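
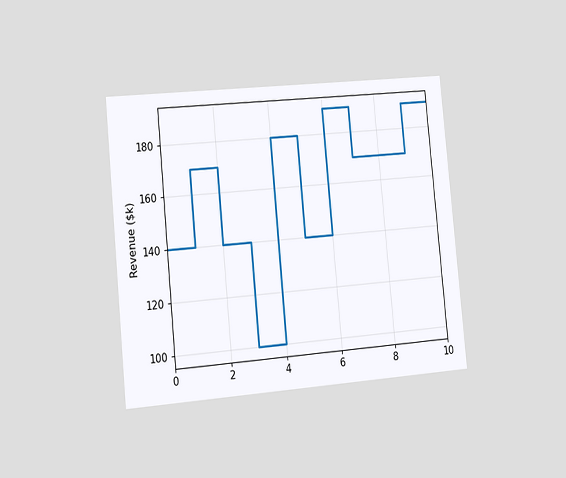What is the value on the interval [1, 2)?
The chart is tilted about 5° counter-clockwise and viewed slightly from the left. On [1, 2) the step sits at $170k.

$170k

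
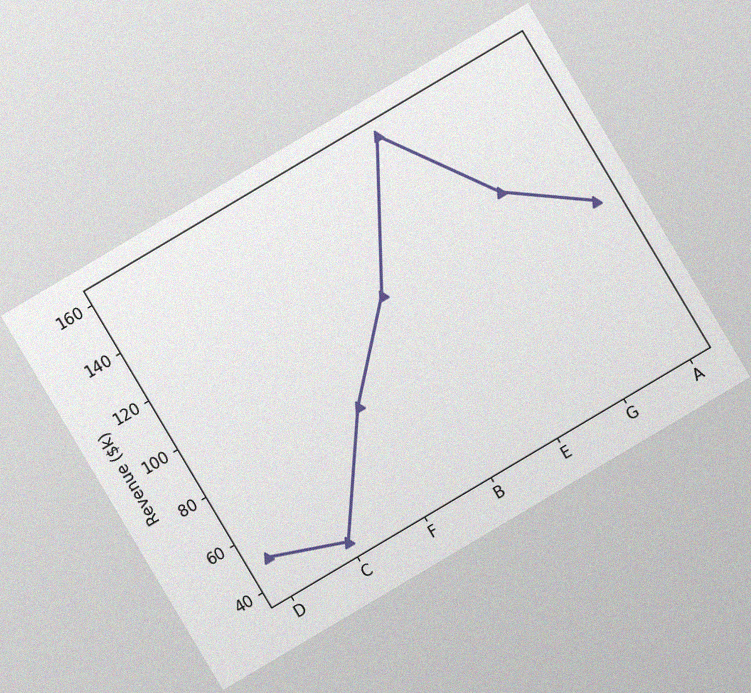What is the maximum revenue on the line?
$160k

The chart is tilted about 31° counter-clockwise, with some photo noise. The highest point is at E, and reading across to the y-axis gives $160k.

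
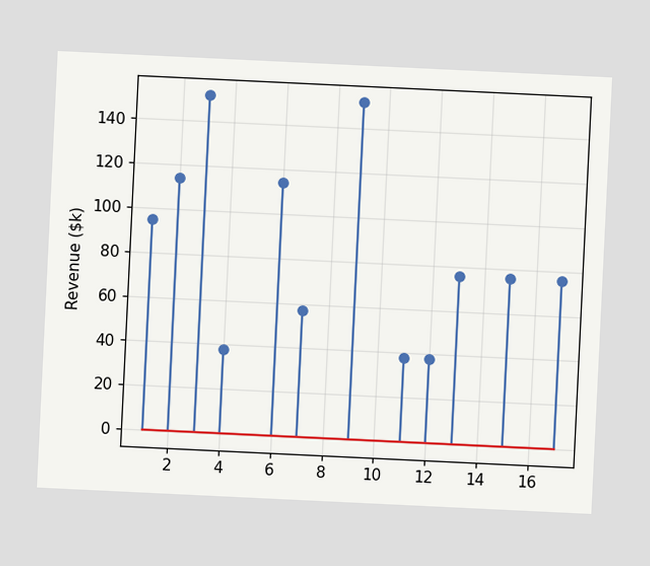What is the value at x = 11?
$38k

The chart is tilted about 3° clockwise. The stem at x=11 reaches $38k.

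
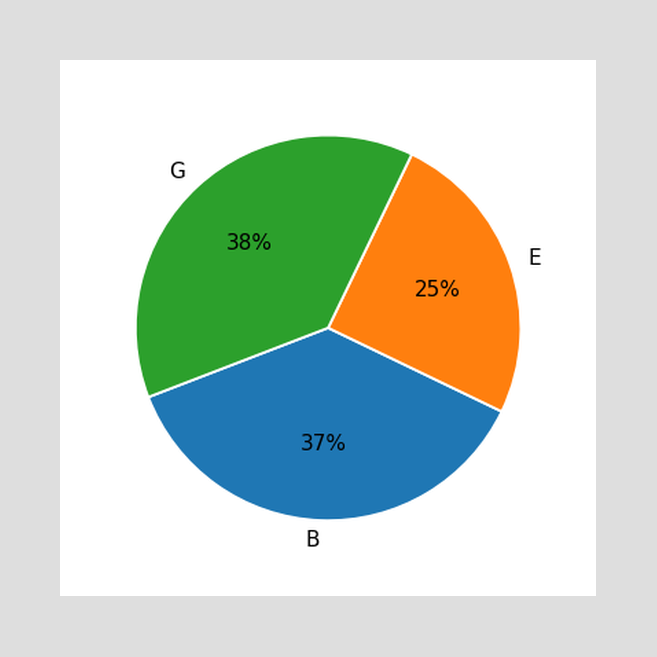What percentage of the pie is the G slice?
38%

The G slice takes up 38% of the pie.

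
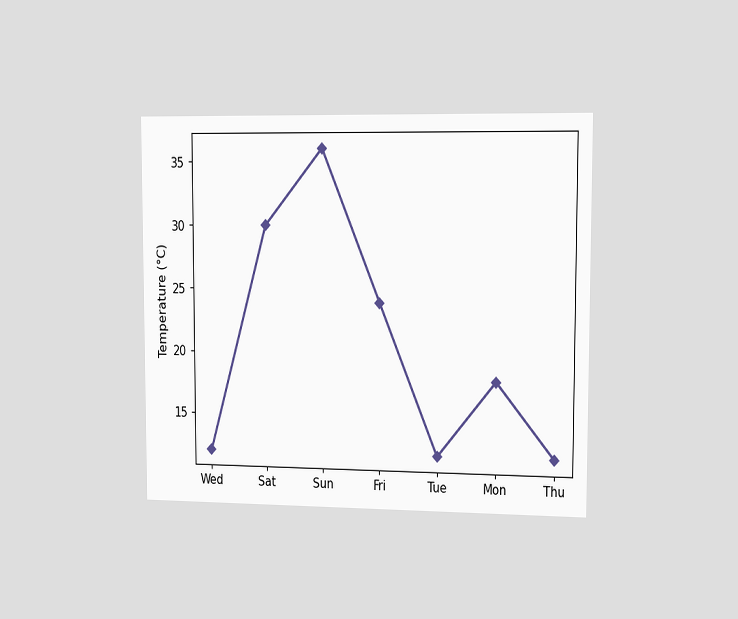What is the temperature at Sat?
30°C

The chart is viewed slightly from the right. At Sat, the line is at 30°C.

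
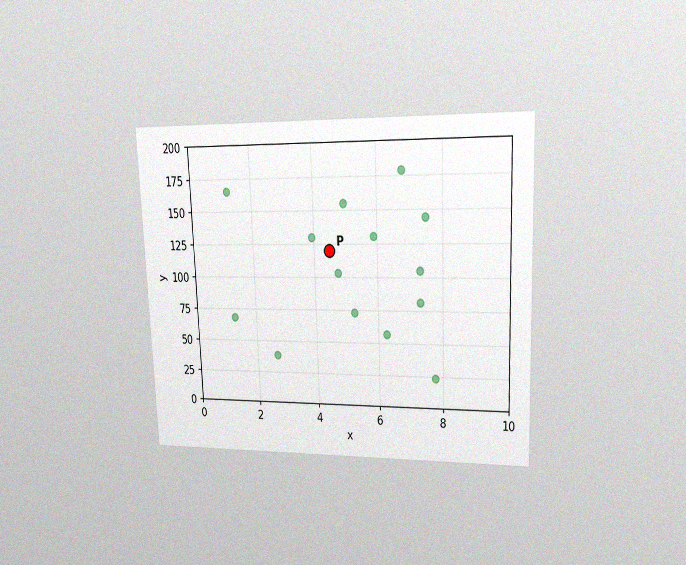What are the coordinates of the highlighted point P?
(4.5, 120)

The chart is tilted about 2° counter-clockwise and viewed at a slight angle, with some photo noise. Following the gridlines from P to each axis, P sits at (4.5, 120).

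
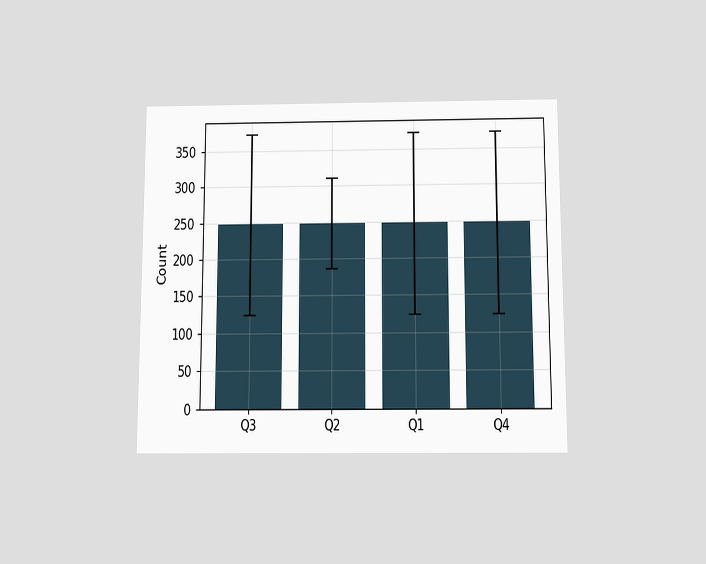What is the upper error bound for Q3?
The chart is viewed slightly from below. The Q3 bar's upper whisker reaches 372.

372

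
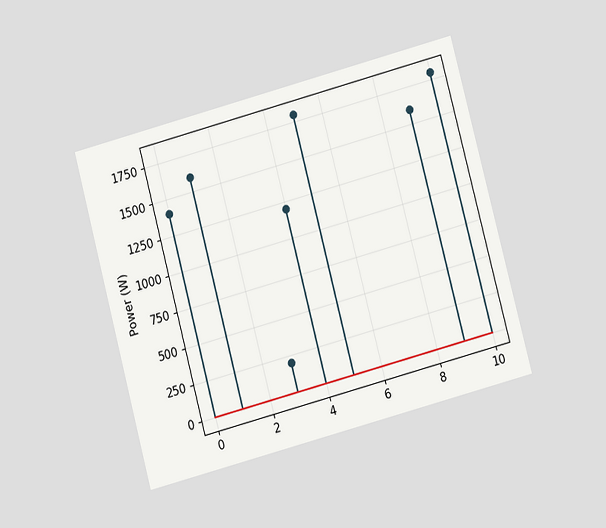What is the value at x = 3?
200W

The chart is tilted about 15° counter-clockwise and viewed at a slight angle. The stem at x=3 reaches 200W.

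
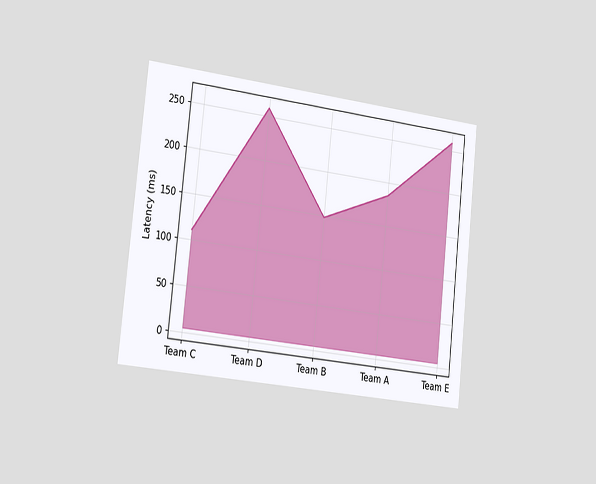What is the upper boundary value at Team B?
148ms

The chart is tilted about 6° clockwise and viewed slightly from the left. At Team B the upper boundary is at 148ms.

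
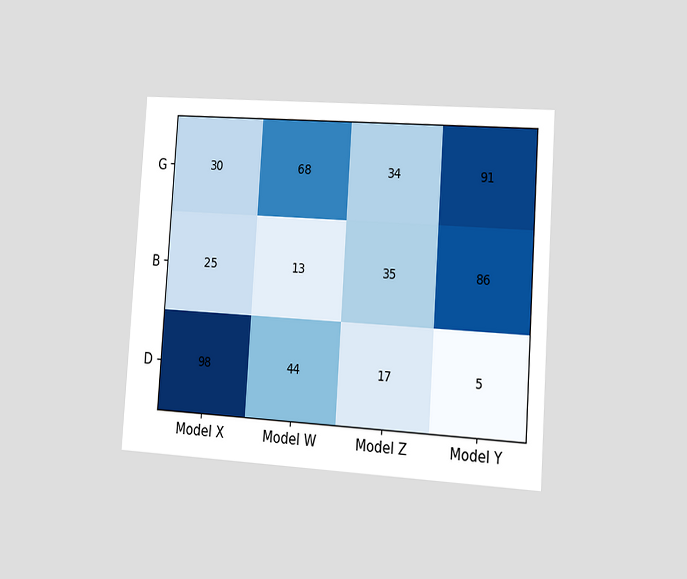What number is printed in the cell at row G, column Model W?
68

The chart is tilted about 4° clockwise and viewed slightly from the right. The (G, Model W) cell reads 68.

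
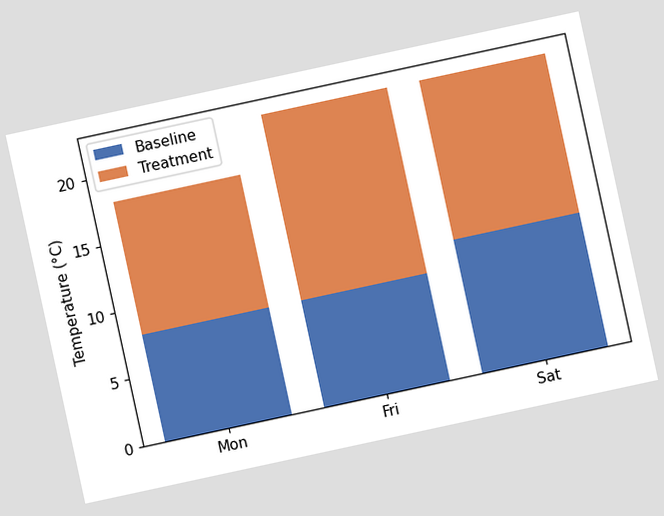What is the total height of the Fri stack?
22°C

The chart is tilted about 12° counter-clockwise. The Fri stack's top reaches 22°C on the y-axis.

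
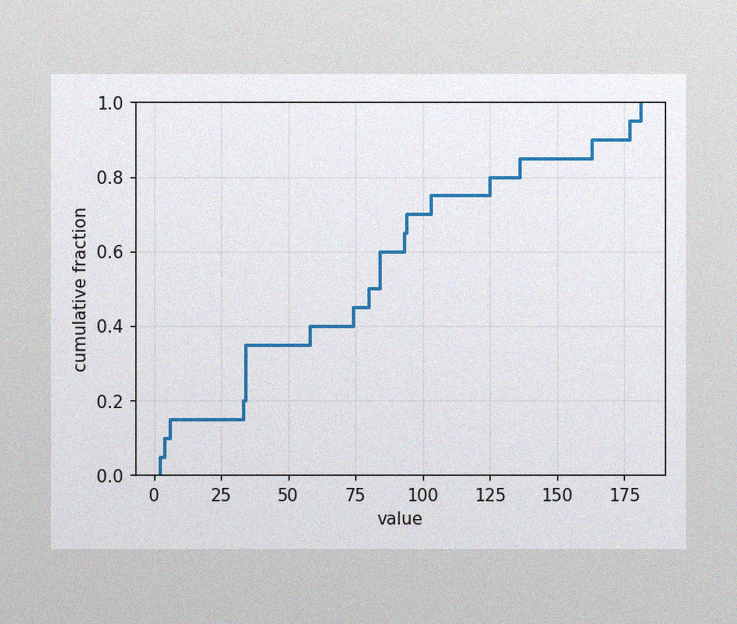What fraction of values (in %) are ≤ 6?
15%

The image has some photo noise and uneven lighting. At x=6 the ECDF step is at 15%.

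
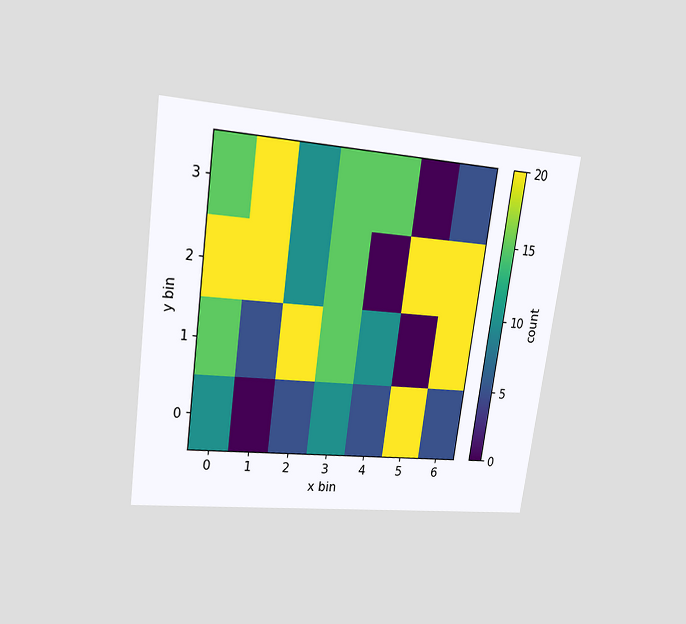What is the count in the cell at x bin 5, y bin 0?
The chart is tilted about 8° clockwise and viewed at a slight angle. Matching the cell (5, 0) against the colorbar gives 20.

20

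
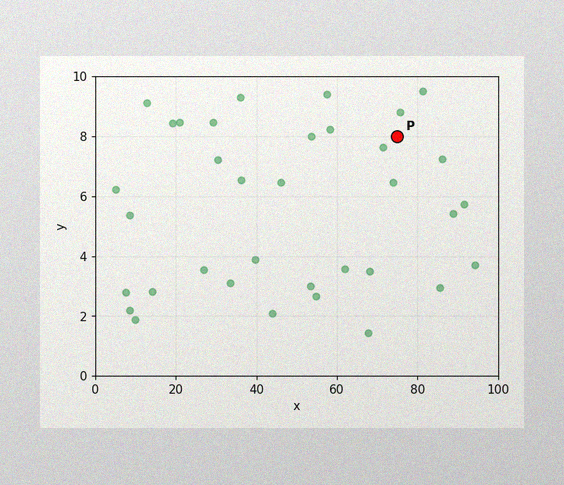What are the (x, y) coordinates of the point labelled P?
The image has some photo noise and uneven lighting. Following the gridlines from P to each axis, P sits at (75, 8).

(75, 8)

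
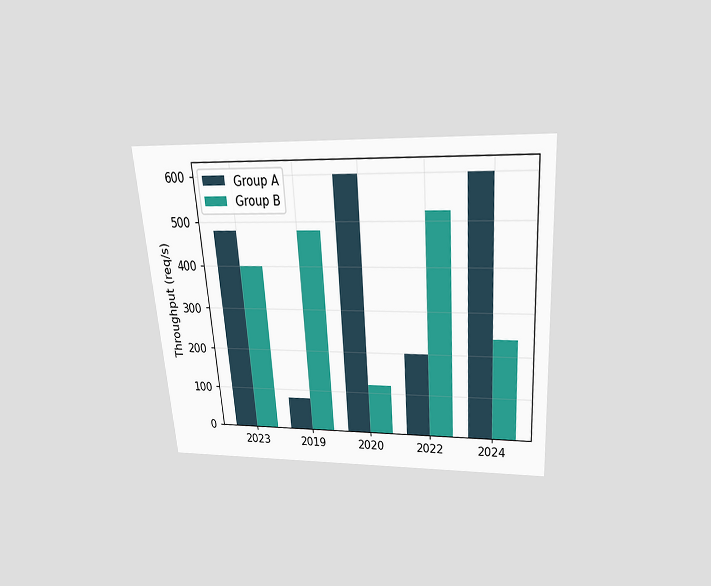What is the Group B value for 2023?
400req/s

The chart is tilted about 4° counter-clockwise and viewed slightly from above. The Group B bar at 2023 reaches 400req/s on the y-axis.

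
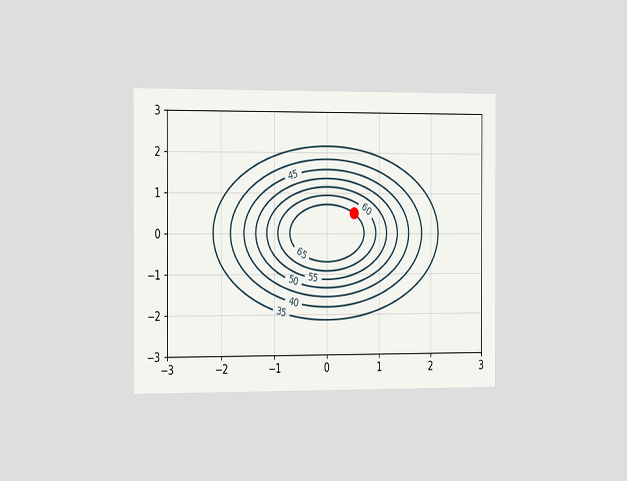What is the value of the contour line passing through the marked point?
65

The chart is viewed slightly from the left. The marked point sits on the contour labelled 65.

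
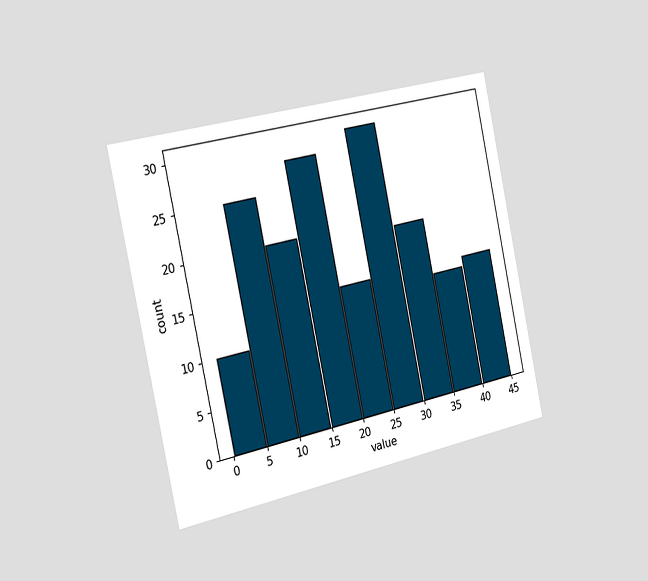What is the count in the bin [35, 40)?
The chart is tilted about 12° counter-clockwise and viewed slightly from the left. The [35, 40) bin has height 13.

13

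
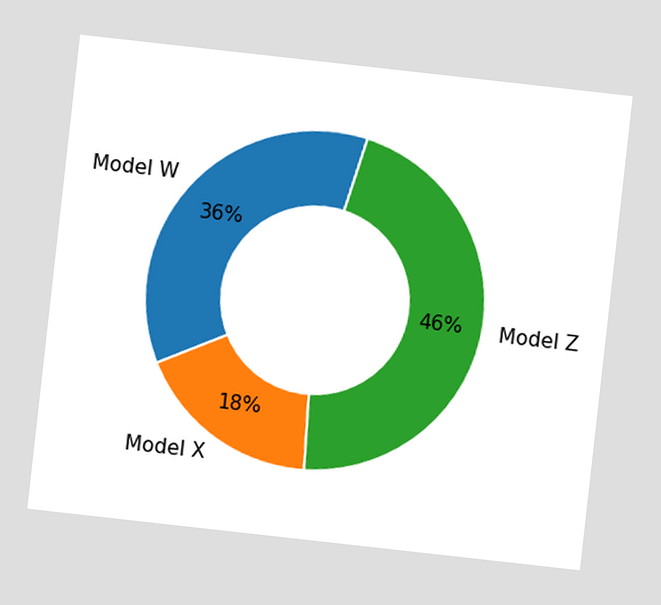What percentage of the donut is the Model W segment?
36%

The chart is tilted about 6° clockwise. The Model W segment takes up 36% of the ring.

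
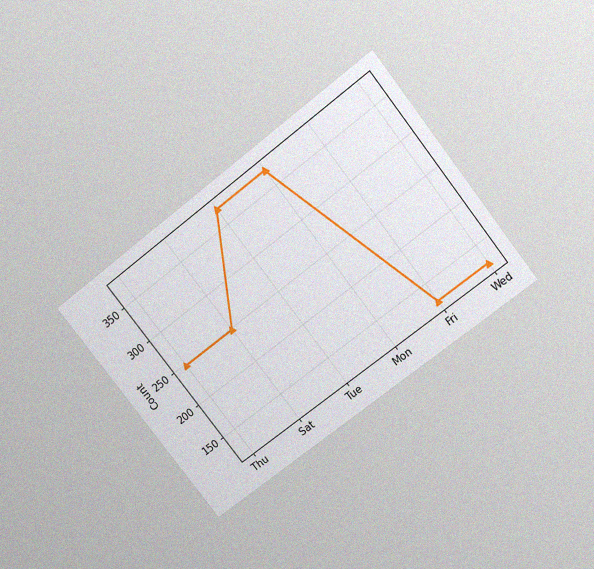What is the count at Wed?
The chart is tilted about 38° counter-clockwise and viewed slightly from above, with some photo noise. At Wed, the line is at 124.

124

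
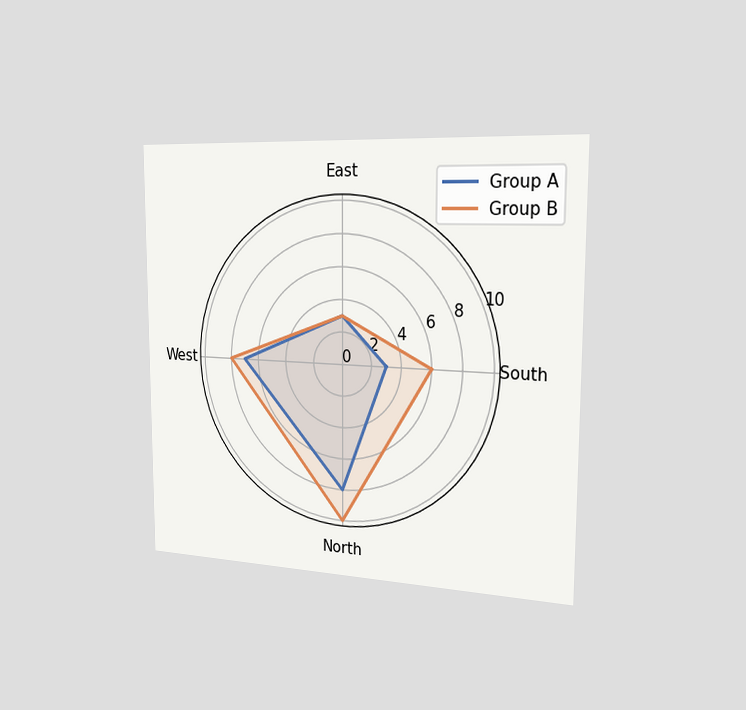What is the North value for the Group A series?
8

The chart is viewed slightly from the right. On the North axis, Group A reaches 8.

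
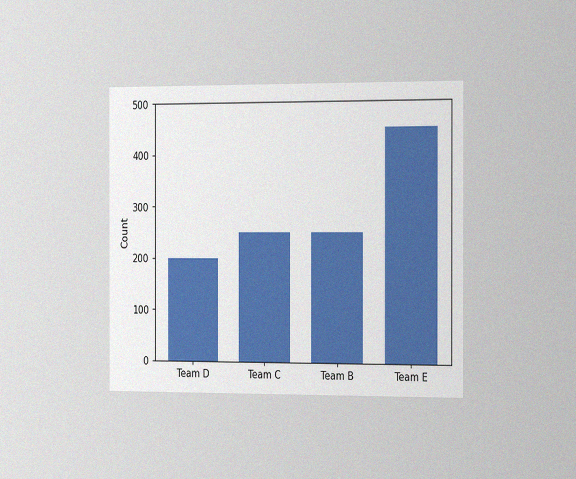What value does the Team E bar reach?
The chart is viewed slightly from the right, with some photo noise. Reading along the chart's y-axis, the Team E bar reaches 450.

450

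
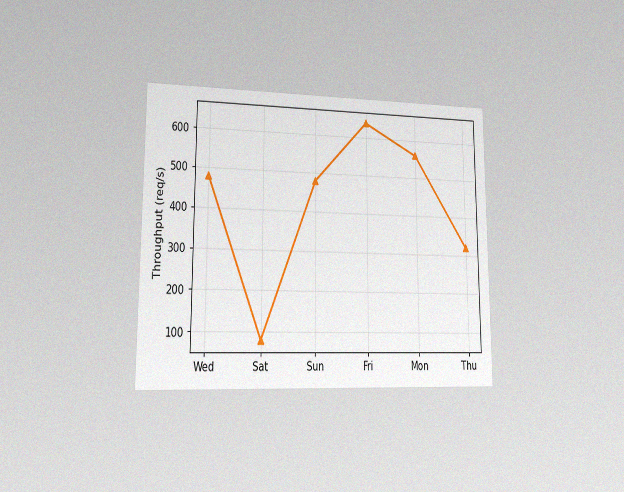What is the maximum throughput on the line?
640req/s

The chart is viewed at a slight angle, with some photo noise. The highest point is at Fri, and reading across to the y-axis gives 640req/s.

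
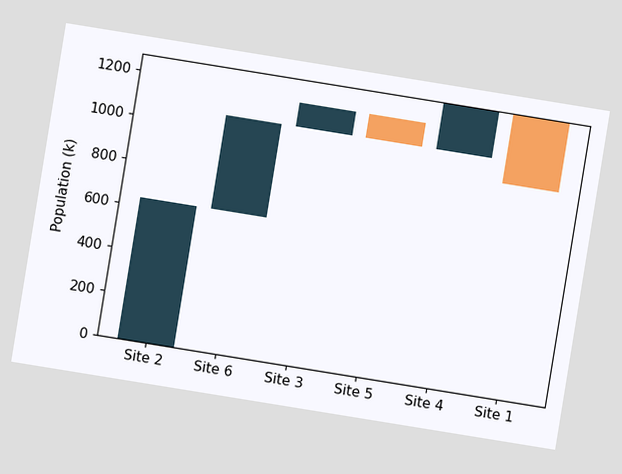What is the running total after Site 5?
The chart is tilted about 9° clockwise. After Site 5 the running total reaches 1060k.

1060k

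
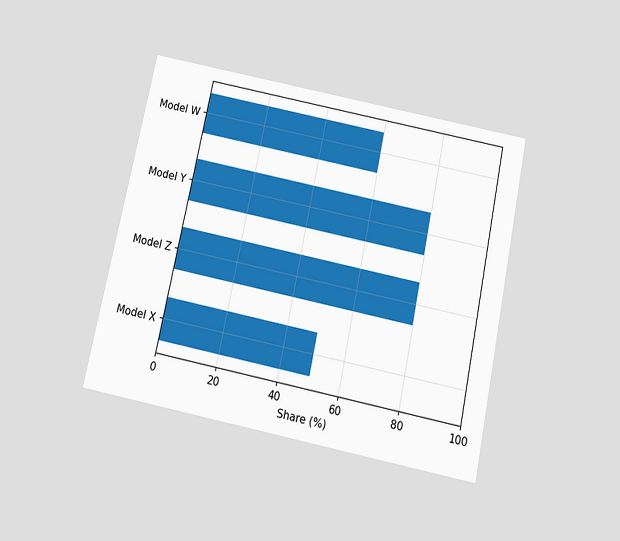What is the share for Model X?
50%

The chart is tilted about 12° clockwise and viewed slightly from below. Reading along the chart's x-axis, the Model X bar reaches 50%.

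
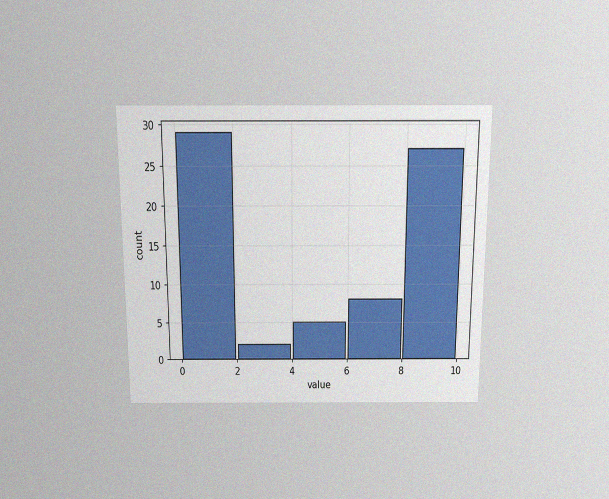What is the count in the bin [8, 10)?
27

The chart is viewed slightly from above, with some photo noise. The [8, 10) bin has height 27.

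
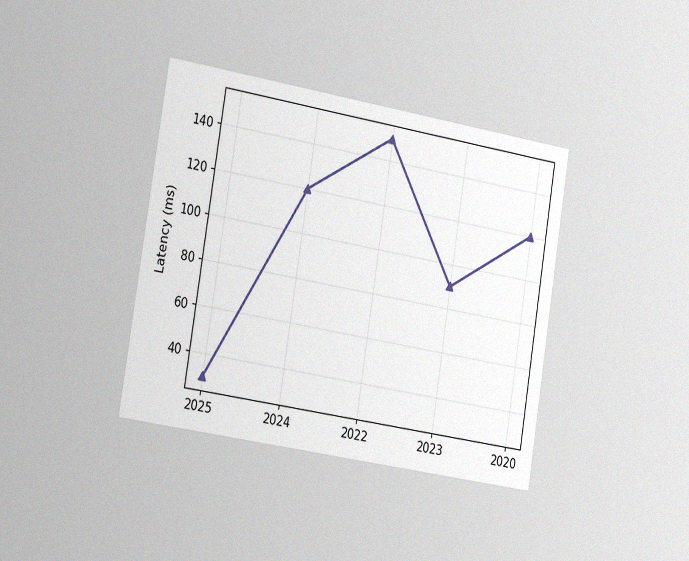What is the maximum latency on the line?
The chart is tilted about 9° clockwise and viewed slightly from the left, with some photo noise. The highest point is at 2022, and reading across to the y-axis gives 150ms.

150ms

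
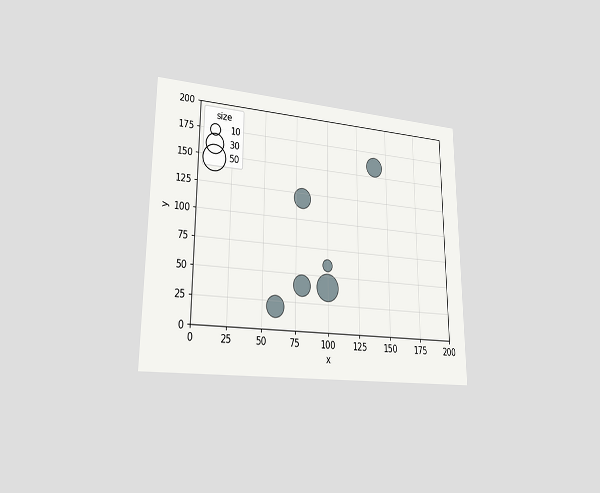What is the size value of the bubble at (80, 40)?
30

The chart is viewed slightly from the left. Matching the bubble at (80, 40) against the size legend gives 30.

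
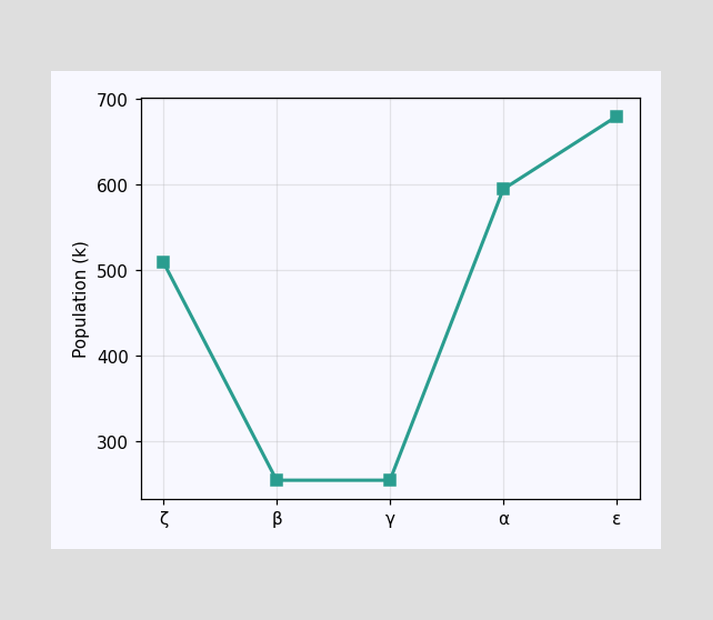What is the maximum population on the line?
680k

The highest point is at ε, and reading across to the y-axis gives 680k.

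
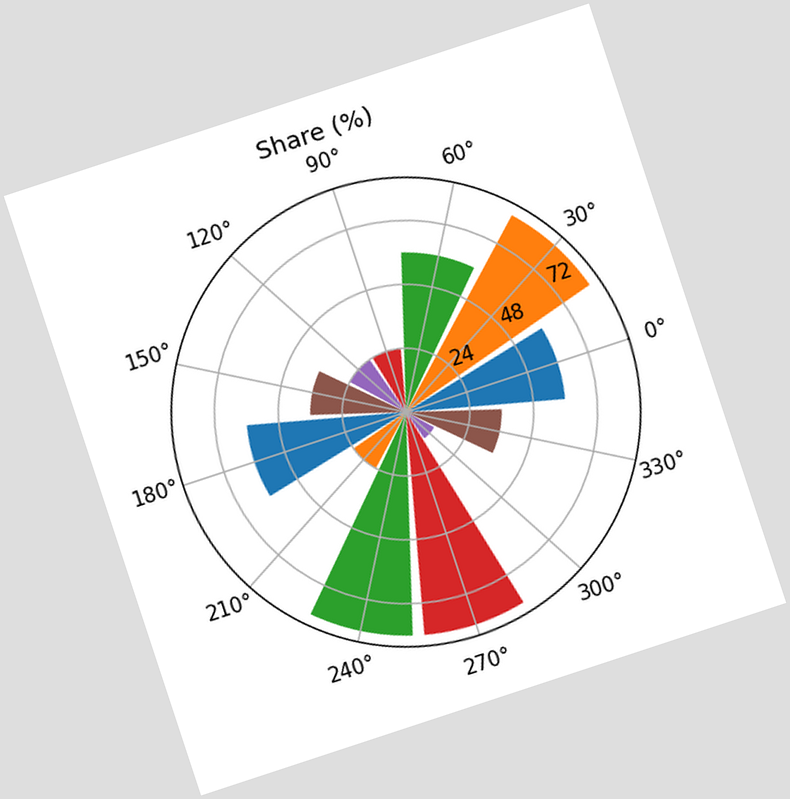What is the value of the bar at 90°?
The chart is tilted about 18° counter-clockwise. The bar at 90° reaches 24% on the radial axis.

24%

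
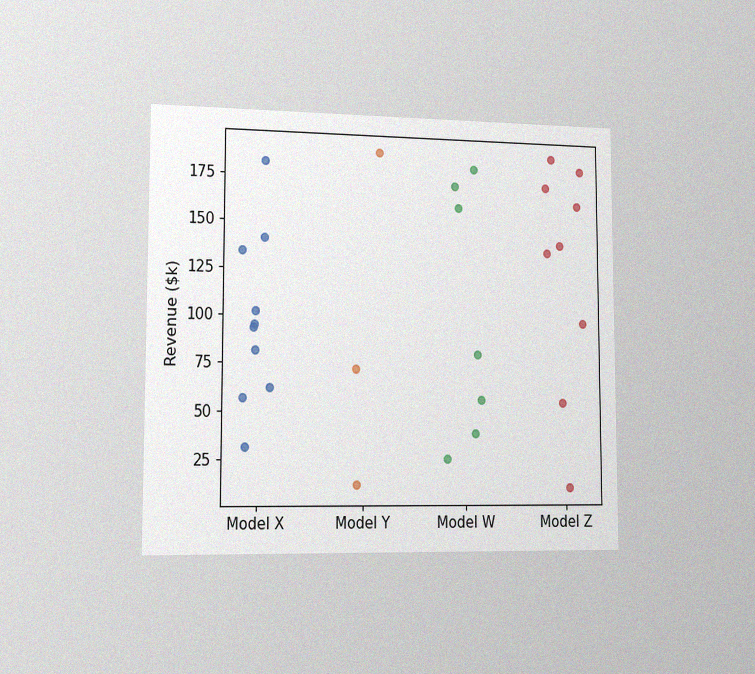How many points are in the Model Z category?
The chart is viewed slightly from the left, with some photo noise. Counting the markers in the Model Z column gives 9.

9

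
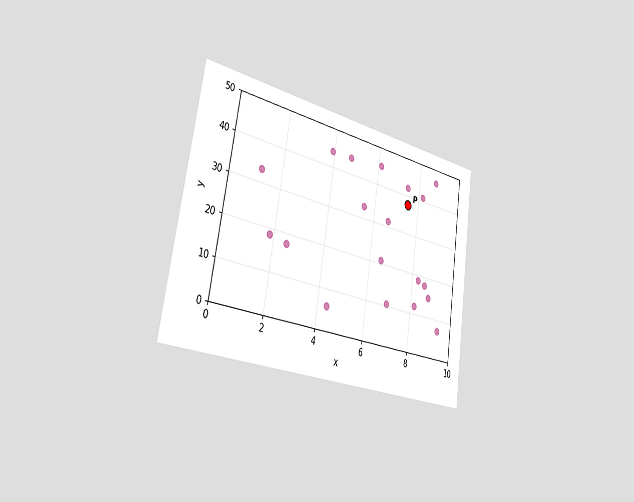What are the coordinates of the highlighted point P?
The chart is tilted about 9° clockwise and viewed slightly from the left. Following the gridlines from P to each axis, P sits at (7.5, 37.5).

(7.5, 37.5)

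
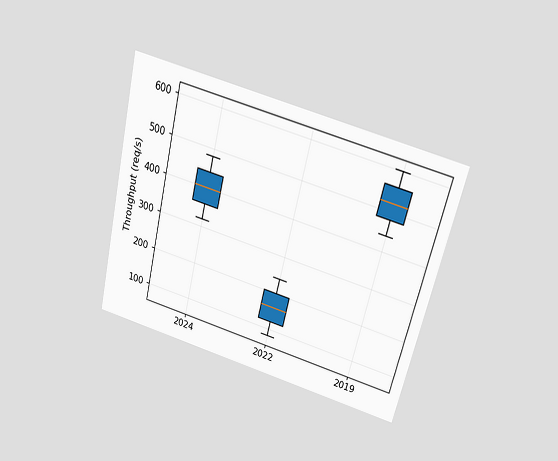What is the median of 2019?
520req/s

The chart is tilted about 14° clockwise and viewed slightly from above. The median line in the 2019 box sits at 520req/s.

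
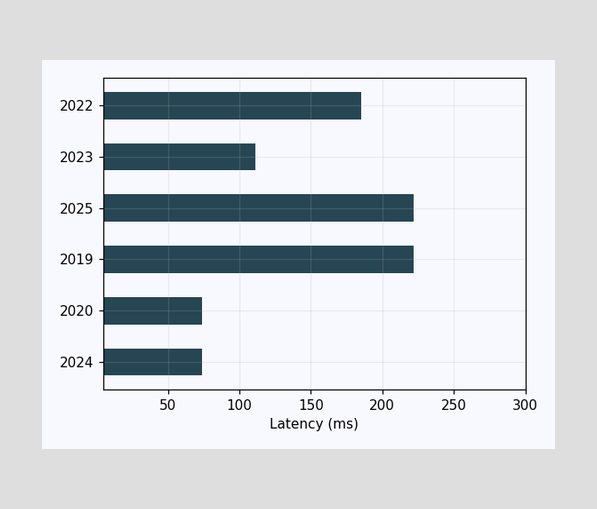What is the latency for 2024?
74ms

Reading along the chart's x-axis, the 2024 bar reaches 74ms.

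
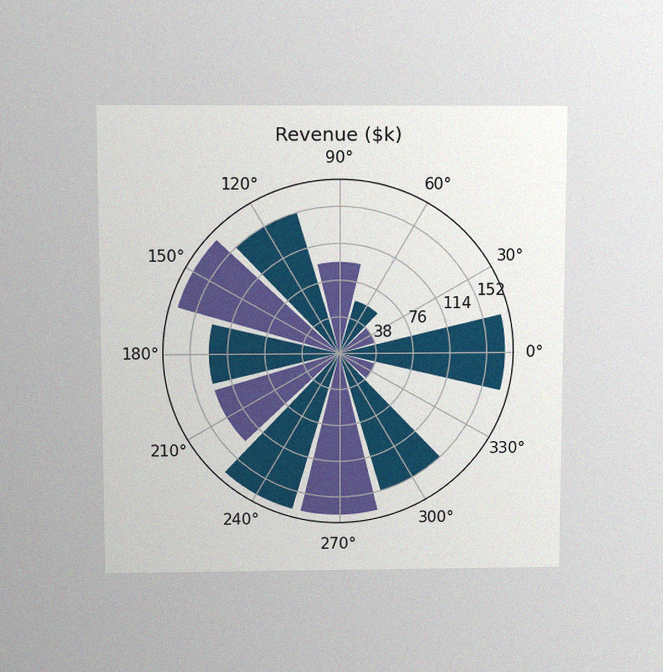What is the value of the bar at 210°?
The chart is viewed slightly from above, with some photo noise. The bar at 210° reaches $133k on the radial axis.

$133k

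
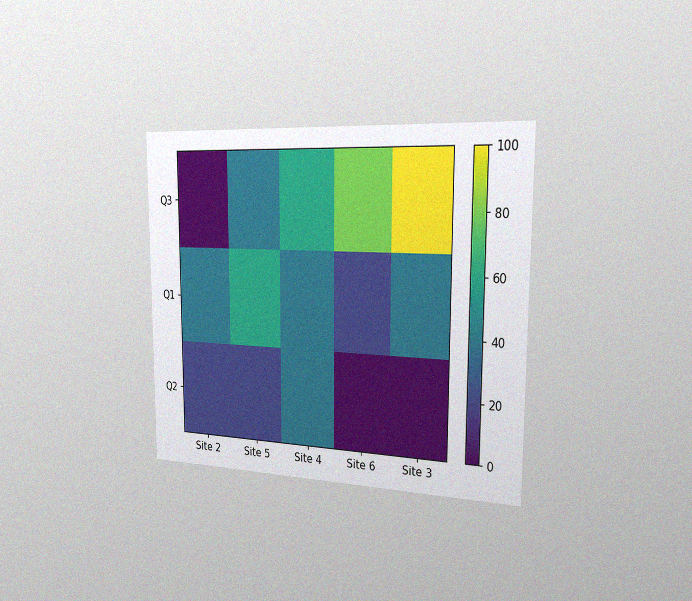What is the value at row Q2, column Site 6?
The chart is viewed slightly from the right, with some photo noise. Matching cell (Q2, Site 6) against the colorbar gives 0.

0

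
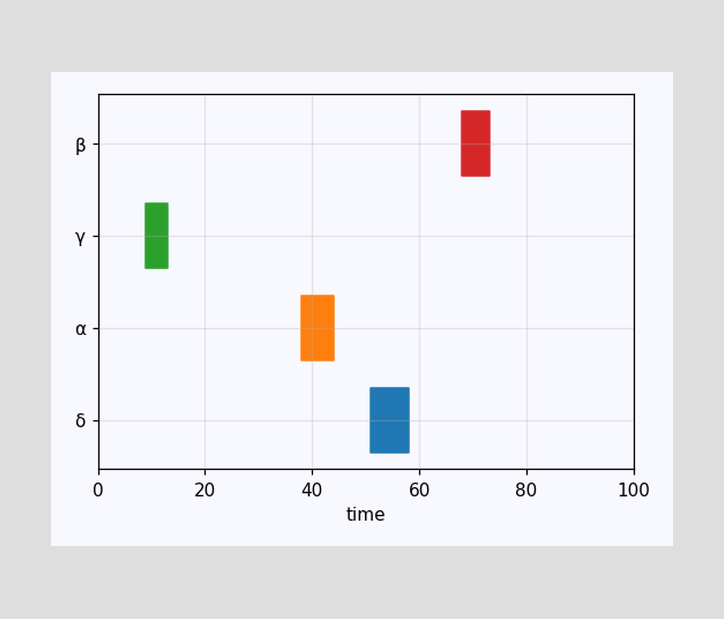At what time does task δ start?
51

The δ bar begins at t=51.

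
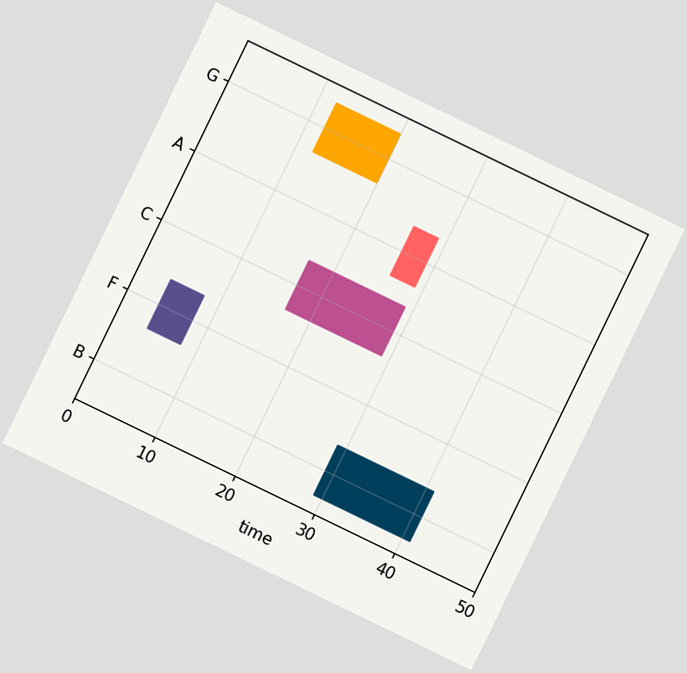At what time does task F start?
4

The chart is tilted about 26° clockwise. The F bar begins at t=4.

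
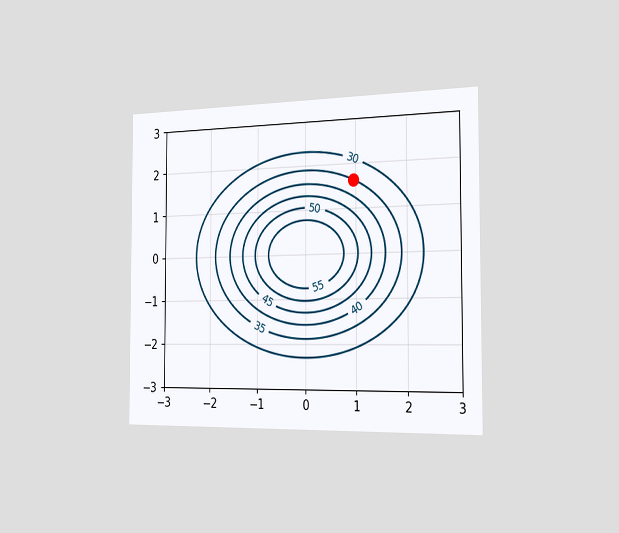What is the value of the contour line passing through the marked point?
35

The chart is viewed slightly from the right. The marked point sits on the contour labelled 35.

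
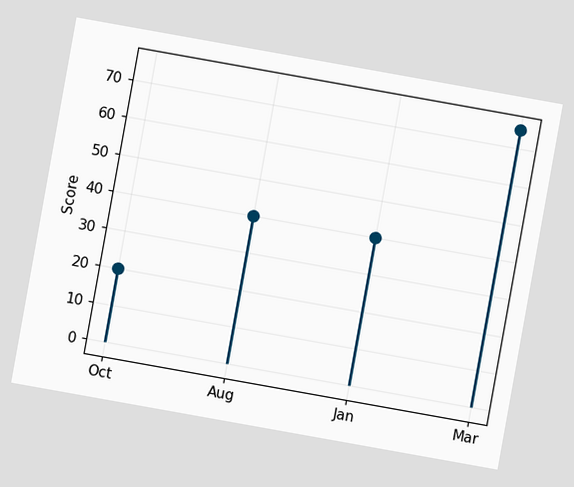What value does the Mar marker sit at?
The chart is tilted about 10° clockwise. The Mar marker sits at 75.

75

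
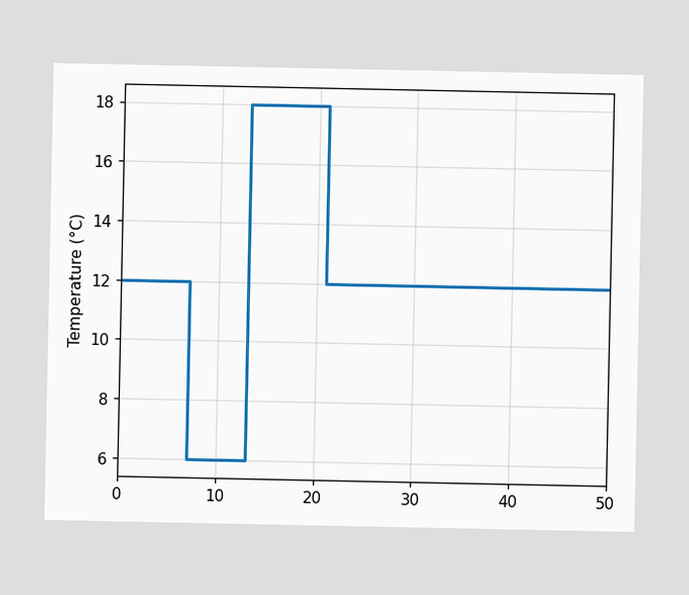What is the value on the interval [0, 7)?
On [0, 7) the step sits at 12°C.

12°C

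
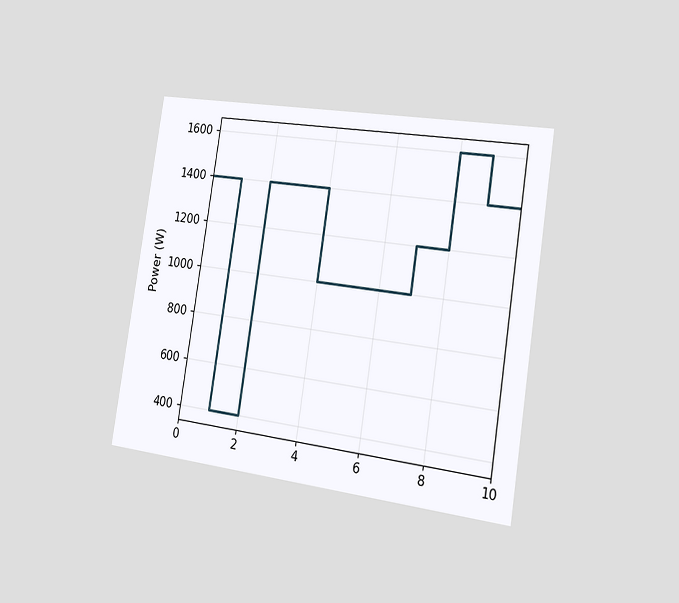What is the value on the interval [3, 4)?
The chart is tilted about 9° clockwise and viewed slightly from the right. On [3, 4) the step sits at 1400W.

1400W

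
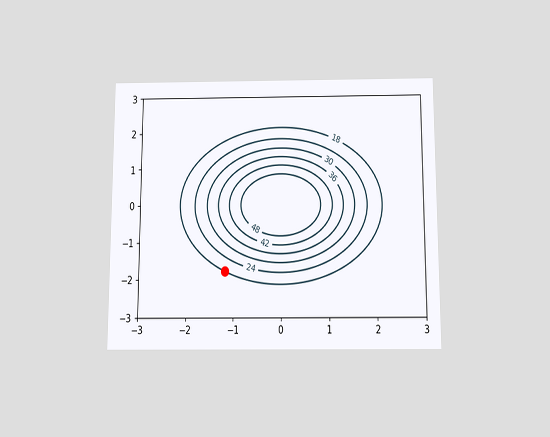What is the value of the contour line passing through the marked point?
The chart is viewed slightly from below. The marked point sits on the contour labelled 18.

18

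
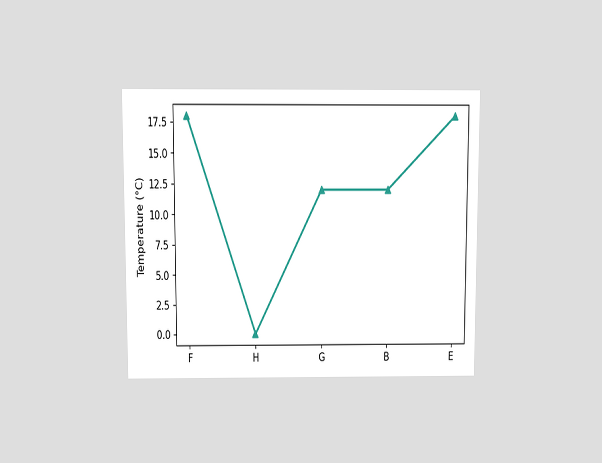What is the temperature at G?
12°C

The chart is viewed at a slight angle. At G, the line is at 12°C.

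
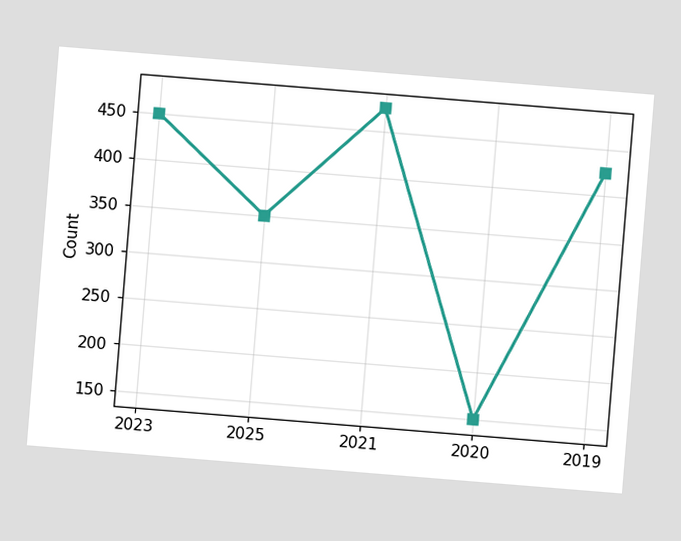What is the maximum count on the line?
475

The chart is tilted about 5° clockwise. The highest point is at 2021, and reading across to the y-axis gives 475.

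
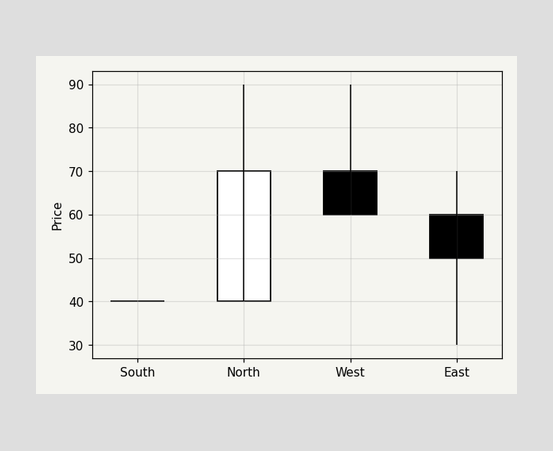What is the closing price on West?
The West candle closes at 60.

60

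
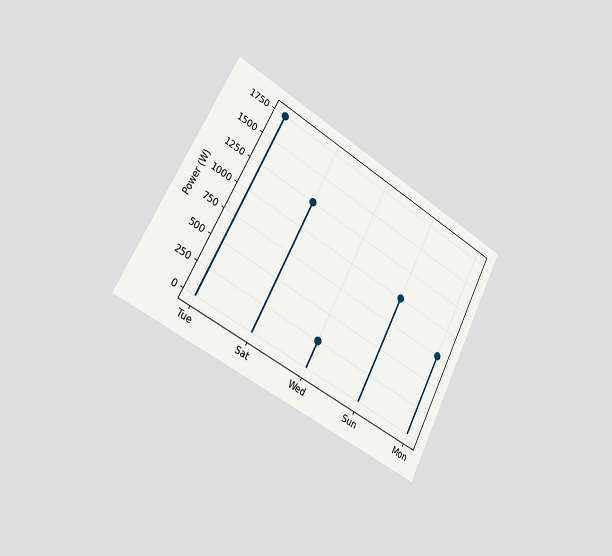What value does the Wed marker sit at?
250W

The chart is tilted about 28° clockwise and viewed slightly from the left. The Wed marker sits at 250W.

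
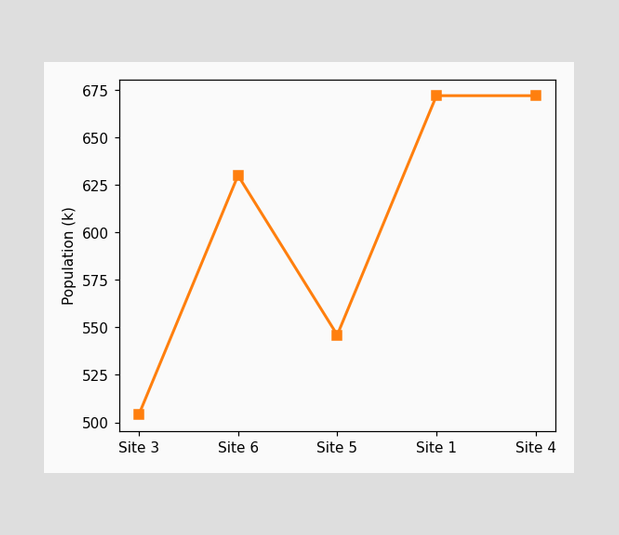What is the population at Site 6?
630k

At Site 6, the line is at 630k.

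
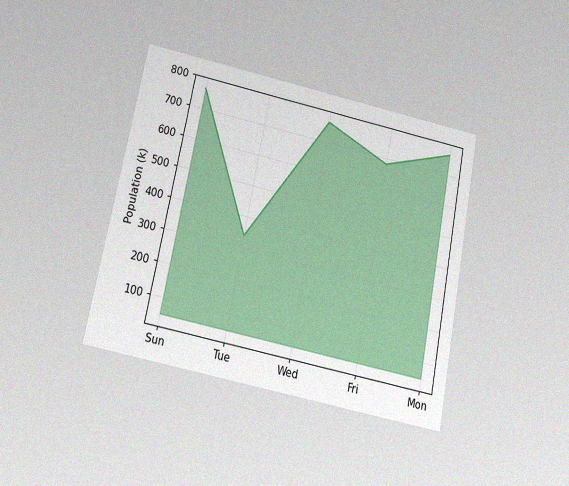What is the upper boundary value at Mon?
The chart is tilted about 11° clockwise and viewed slightly from below, with some photo noise. At Mon the upper boundary is at 765k.

765k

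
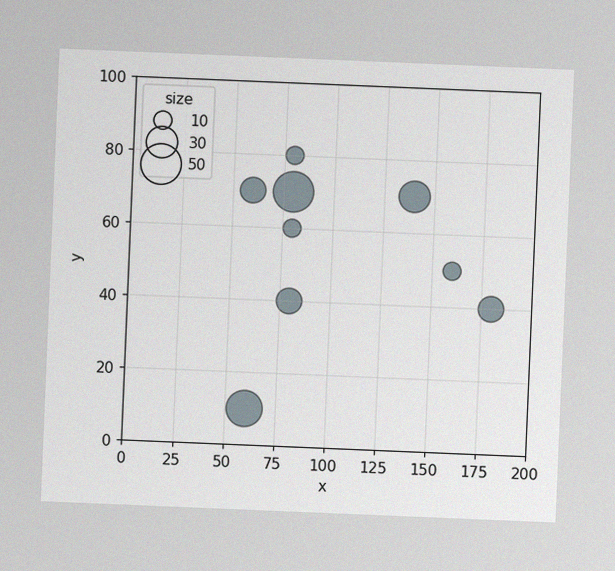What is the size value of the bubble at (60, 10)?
40

The chart is tilted about 2° clockwise, with some photo noise. Matching the bubble at (60, 10) against the size legend gives 40.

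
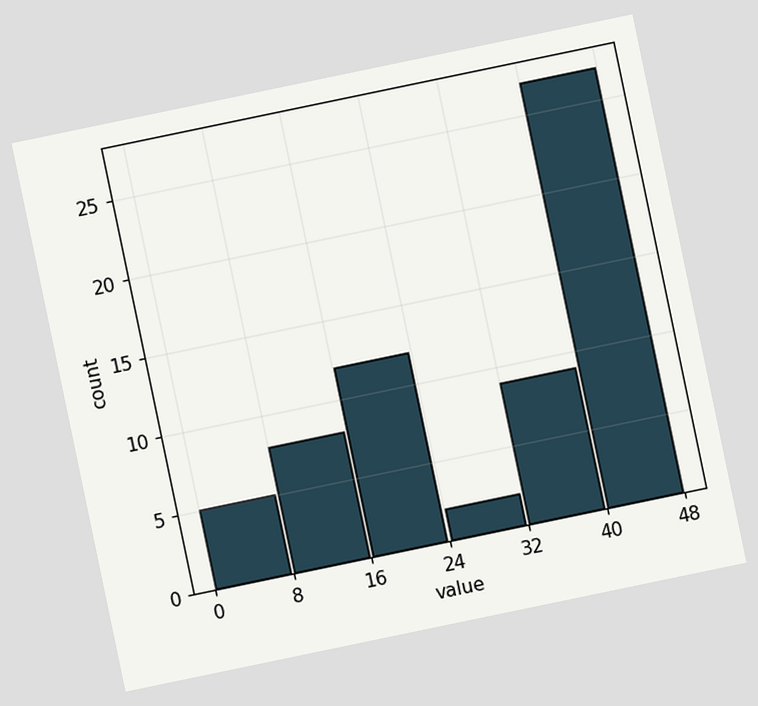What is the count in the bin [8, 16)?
8

The chart is tilted about 12° counter-clockwise. The [8, 16) bin has height 8.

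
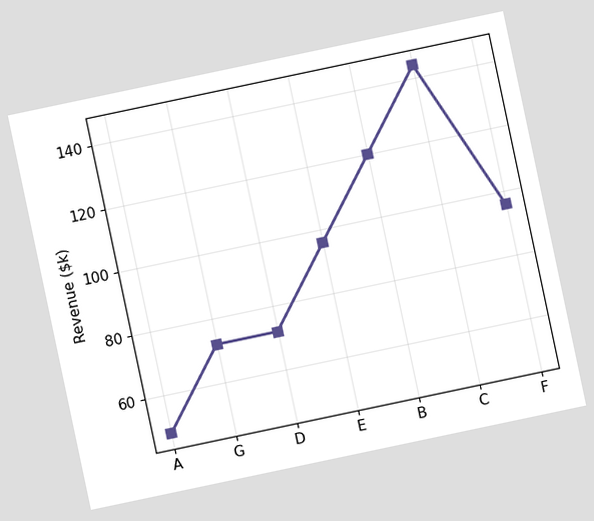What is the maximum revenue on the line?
The chart is tilted about 12° counter-clockwise. The highest point is at C, and reading across to the y-axis gives $144k.

$144k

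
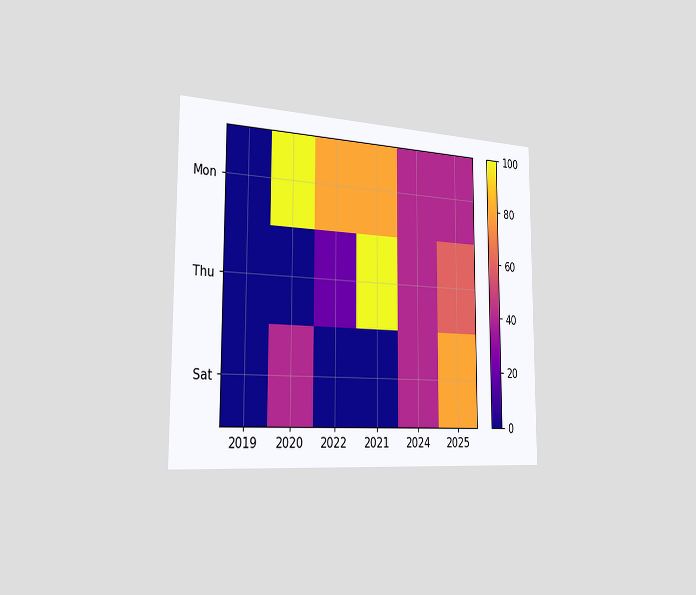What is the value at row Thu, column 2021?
The chart is viewed slightly from the left. Matching cell (Thu, 2021) against the colorbar gives 100.

100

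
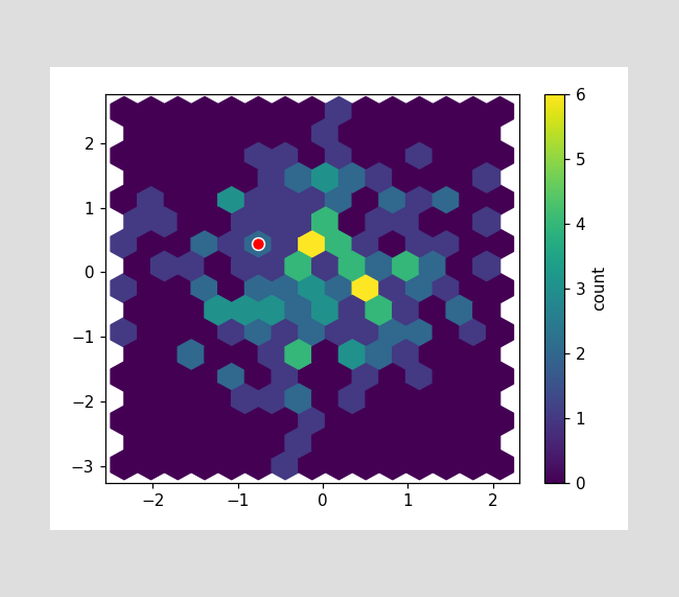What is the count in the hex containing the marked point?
2

The marked hex reads 2 on the colorbar.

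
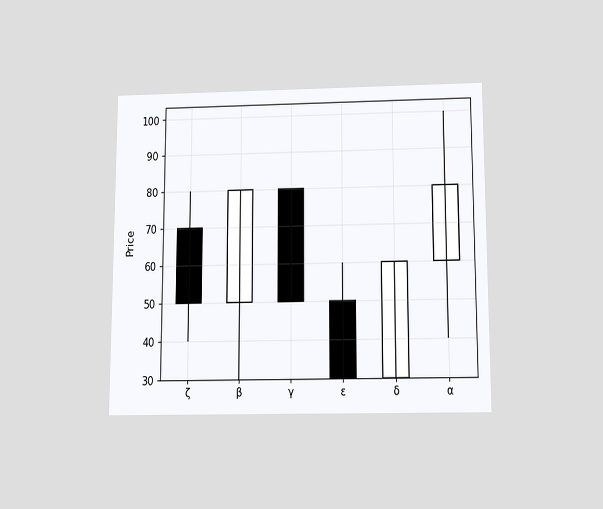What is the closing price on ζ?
The chart is viewed slightly from below. The ζ candle closes at 50.

50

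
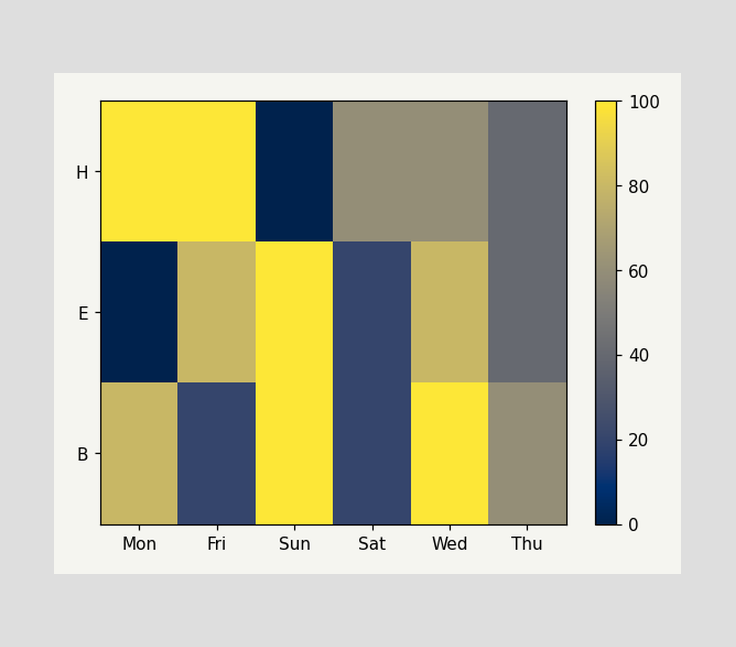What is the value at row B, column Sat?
20

Matching cell (B, Sat) against the colorbar gives 20.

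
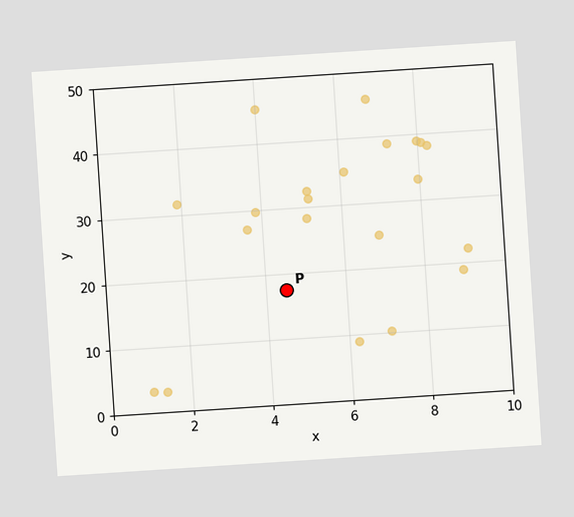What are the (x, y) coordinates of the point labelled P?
(4.5, 17.5)

The chart is tilted about 4° counter-clockwise. Following the gridlines from P to each axis, P sits at (4.5, 17.5).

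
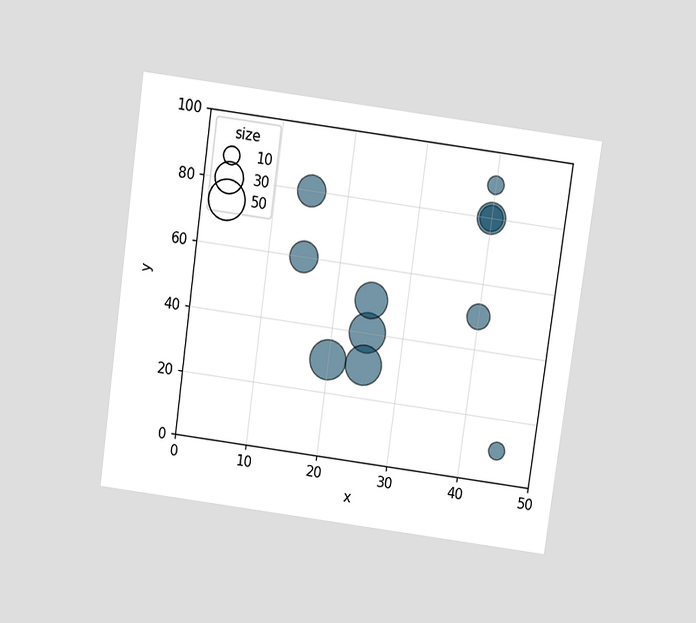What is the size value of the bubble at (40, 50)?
20

The chart is tilted about 8° clockwise and viewed slightly from above. Matching the bubble at (40, 50) against the size legend gives 20.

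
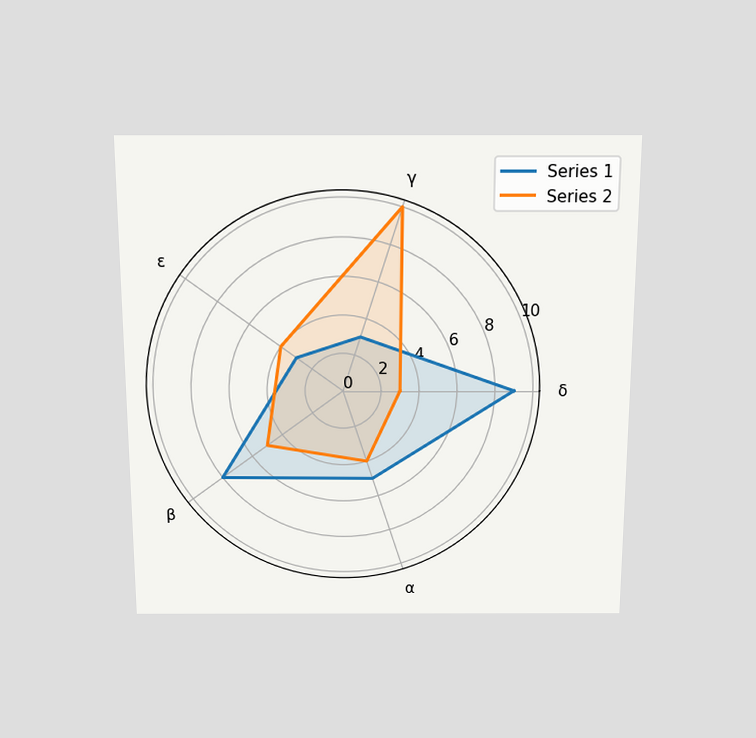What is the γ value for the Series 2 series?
The chart is viewed slightly from above. On the γ axis, Series 2 reaches 10.

10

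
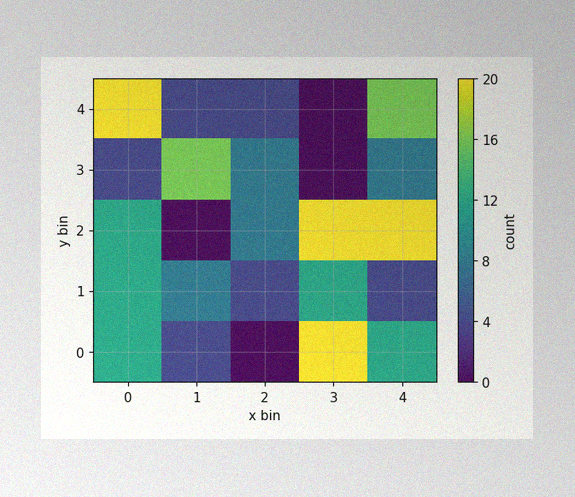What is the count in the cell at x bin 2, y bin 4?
The image has some photo noise and uneven lighting. Matching the cell (2, 4) against the colorbar gives 4.

4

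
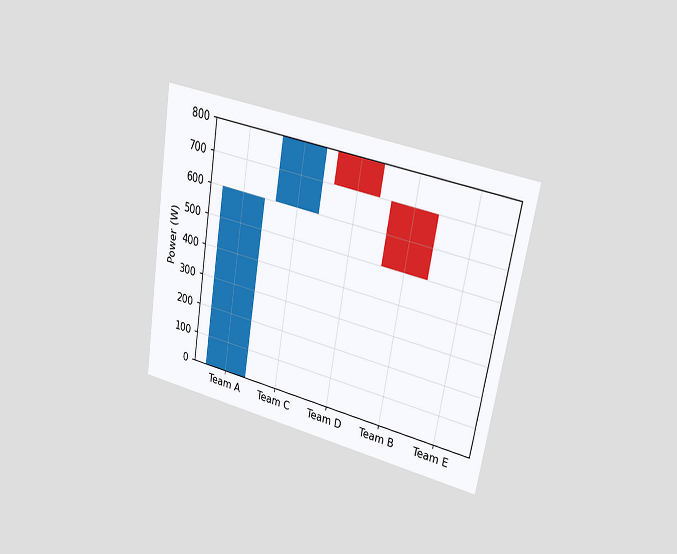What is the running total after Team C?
The chart is tilted about 10° clockwise and viewed at a slight angle. After Team C the running total reaches 800W.

800W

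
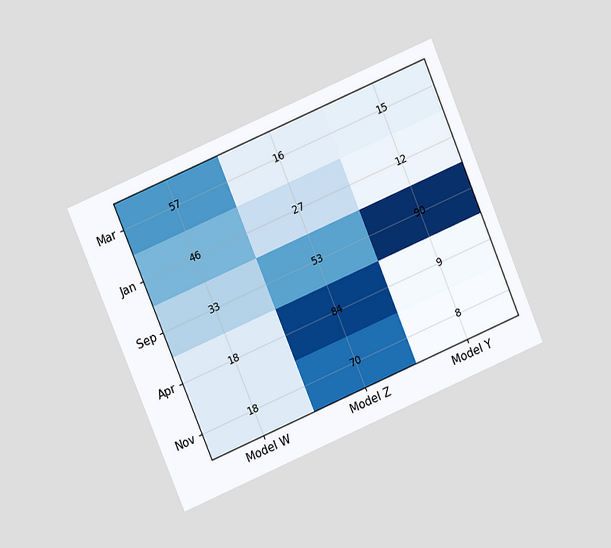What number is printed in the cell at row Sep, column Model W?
The chart is tilted about 23° counter-clockwise and viewed at a slight angle. The (Sep, Model W) cell reads 33.

33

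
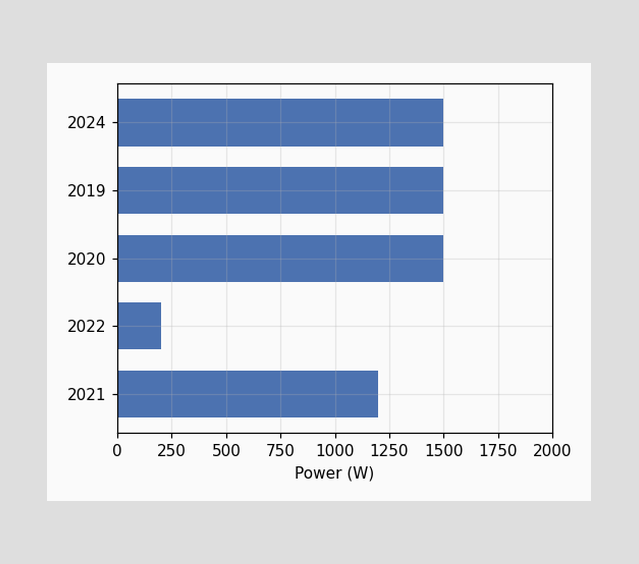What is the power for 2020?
1500W

Reading along the chart's x-axis, the 2020 bar reaches 1500W.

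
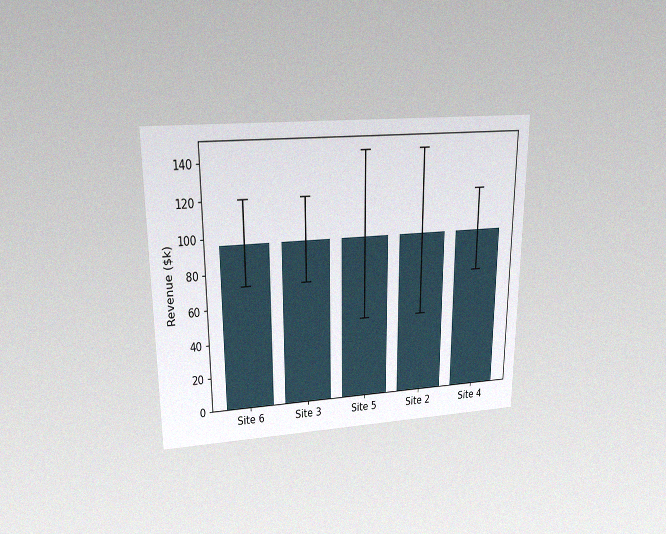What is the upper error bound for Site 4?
$120k

The chart is viewed slightly from above, with some photo noise. The Site 4 bar's upper whisker reaches $120k.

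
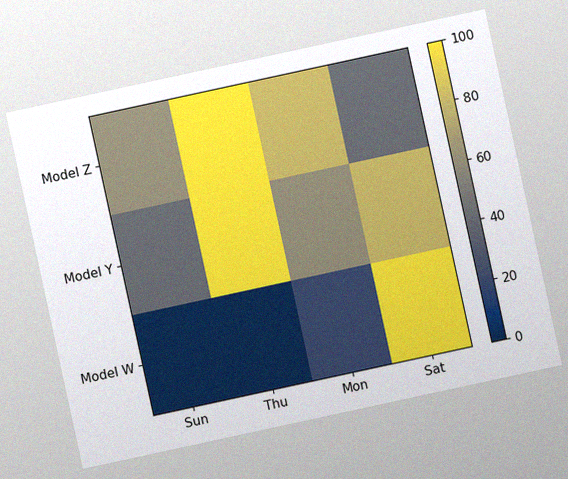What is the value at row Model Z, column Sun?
60

The chart is tilted about 12° counter-clockwise, with some photo noise. Matching cell (Model Z, Sun) against the colorbar gives 60.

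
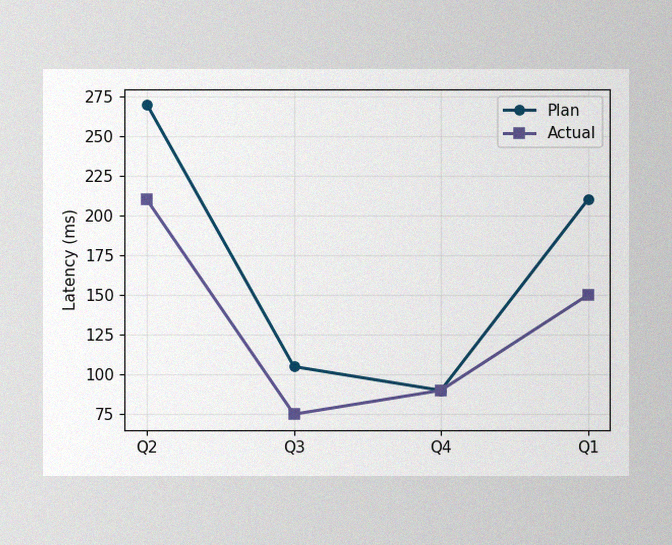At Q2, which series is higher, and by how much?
Plan, by 60ms

The image has some photo noise and uneven lighting. At Q2, Plan sits above the other line by 60ms.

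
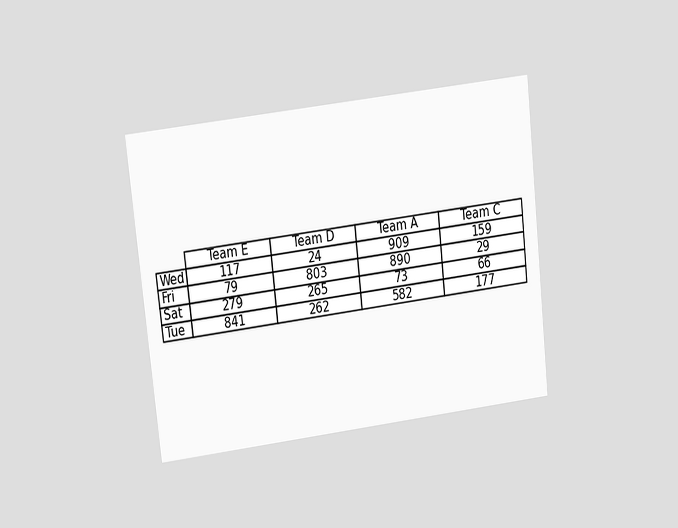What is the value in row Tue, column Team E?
841

The chart is tilted about 6° counter-clockwise and viewed at a slight angle. The (Tue, Team E) cell reads 841.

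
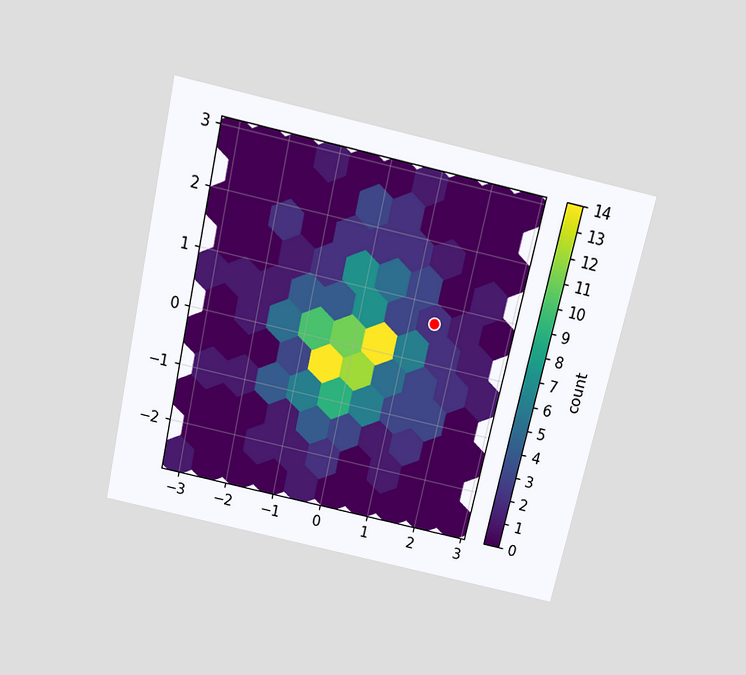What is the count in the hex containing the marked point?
The chart is tilted about 13° clockwise and viewed slightly from above. The marked hex reads 2 on the colorbar.

2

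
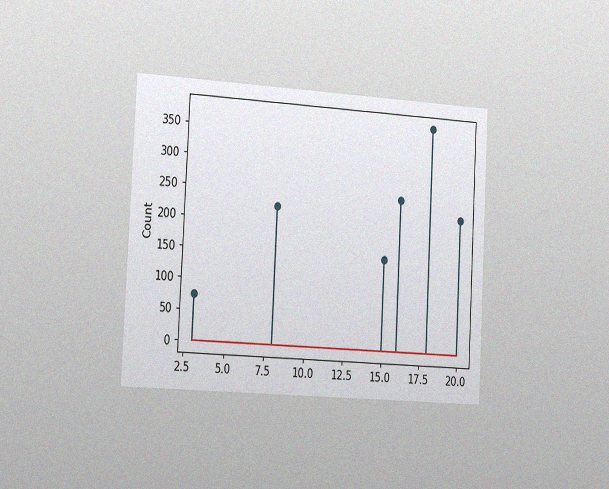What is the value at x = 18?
375

The chart is tilted about 3° clockwise and viewed slightly from the left, with some photo noise. The stem at x=18 reaches 375.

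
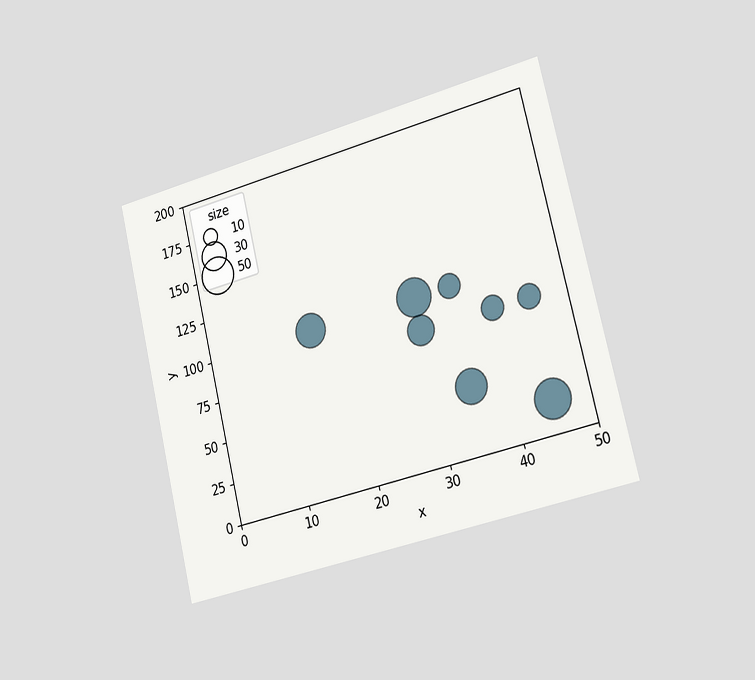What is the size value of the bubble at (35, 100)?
The chart is tilted about 13° counter-clockwise and viewed slightly from the right. Matching the bubble at (35, 100) against the size legend gives 20.

20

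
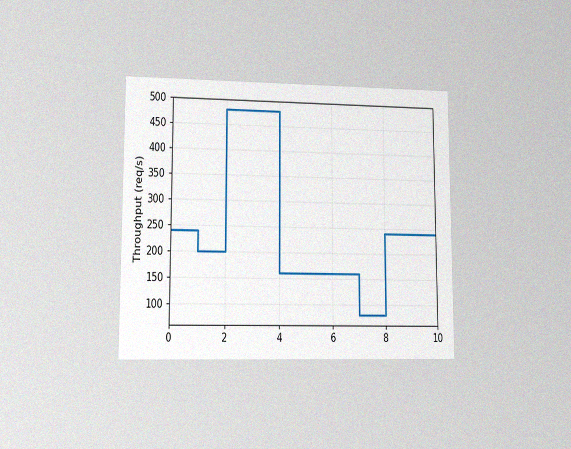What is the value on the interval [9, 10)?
240req/s

The chart is viewed at a slight angle, with some photo noise. On [9, 10) the step sits at 240req/s.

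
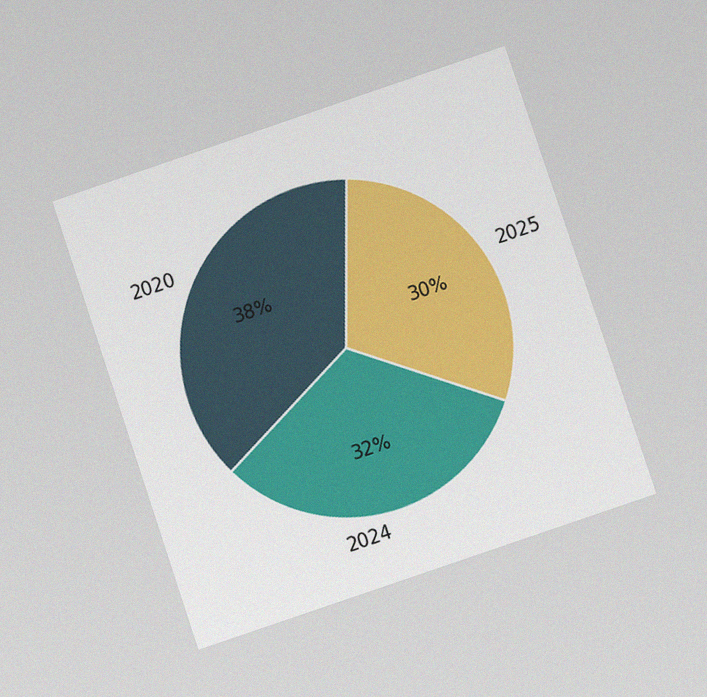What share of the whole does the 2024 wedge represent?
The chart is tilted about 19° counter-clockwise and viewed at a slight angle, with some photo noise. The 2024 slice takes up 32% of the pie.

32%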